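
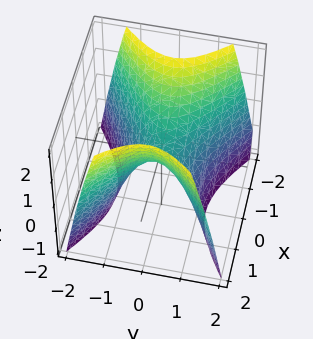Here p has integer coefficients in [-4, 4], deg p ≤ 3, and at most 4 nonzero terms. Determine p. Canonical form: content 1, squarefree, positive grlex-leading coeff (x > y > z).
2*x^2 - 3*y^2 - 2*z

1. deg p = 2. A hyperbolic paraboloid; a quadric.
2. Symmetries: mirror symmetry y ↦ −y ⇒ only even powers of y; it's symmetric under x → −x, forcing even powers of x.
3. From the visible intercepts: it meets the z-axis at z = 0 (among the integer gridlines); it crosses the x-axis at the gridline x = 0; it meets the y-axis at y = 0 (among the integer gridlines).
4. The integer polynomial consistent with all of this is the stated p.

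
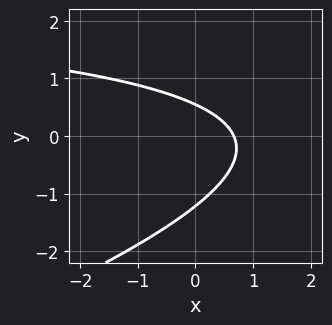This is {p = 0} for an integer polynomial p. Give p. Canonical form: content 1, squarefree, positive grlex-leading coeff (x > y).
(a) The degree is 2 — the shape is more complex than any degree-1 curve.
(b) Putting this together gives p.

x*y - 3*y^2 - 3*x - 2*y + 2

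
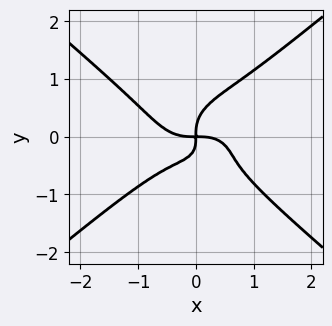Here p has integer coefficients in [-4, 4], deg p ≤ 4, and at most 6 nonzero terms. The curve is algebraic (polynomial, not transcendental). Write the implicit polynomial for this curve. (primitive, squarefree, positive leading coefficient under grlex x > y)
deg p = 4. No degree-3 curve has this shape.
Observable constraints: it meets the y-axis at y = 0 (among the integer gridlines); one x-axis crossing is at x = 0.
Matching integer coefficients to the picture gives p.

x^4 - 2*y^4 + x*y^2 + x*y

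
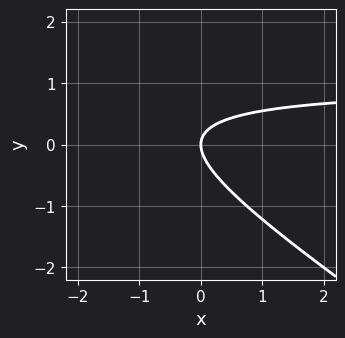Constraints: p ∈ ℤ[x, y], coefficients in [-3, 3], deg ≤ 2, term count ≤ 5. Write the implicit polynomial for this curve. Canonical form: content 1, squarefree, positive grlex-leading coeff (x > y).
2*x*y + 3*y^2 - 2*x

1. The degree is 2 — no degree-1 curve has this shape.
2. Observable constraints: one x-axis crossing is at x = 0; it crosses the y-axis at the gridline y = 0.
3. Together with the visible shape, these determine p as stated.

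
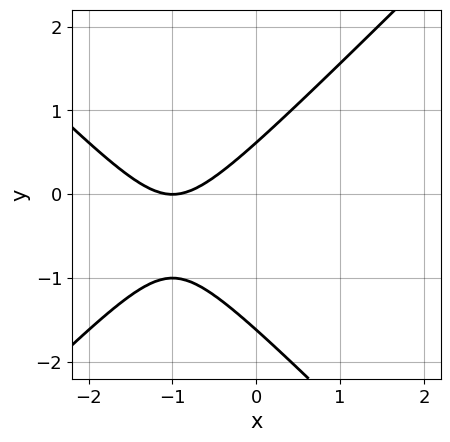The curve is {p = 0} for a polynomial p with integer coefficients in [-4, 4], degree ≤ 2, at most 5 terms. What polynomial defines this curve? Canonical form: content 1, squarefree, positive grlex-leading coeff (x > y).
First, deg p = 2. The shape is more complex than any degree-1 curve.
Next, against the integer gridlines: it crosses the x-axis at the gridline x = -1.
Finally, putting this together gives p.

x^2 - y^2 + 2*x - y + 1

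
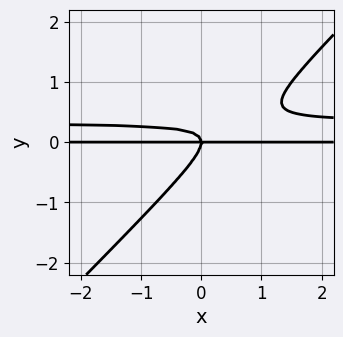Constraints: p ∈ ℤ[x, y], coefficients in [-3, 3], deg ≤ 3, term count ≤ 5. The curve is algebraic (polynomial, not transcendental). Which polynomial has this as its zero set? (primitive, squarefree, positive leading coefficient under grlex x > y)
First, degree: no degree-2 curve has this shape, so deg p = 3.
Then, reading off the gridlines: it meets the y-axis at y = 0 (among the integer gridlines); every point of the x-axis in the box is on the curve.
Finally, solving for integer coefficients yields p as stated.

3*x*y^2 - 3*y^3 - x*y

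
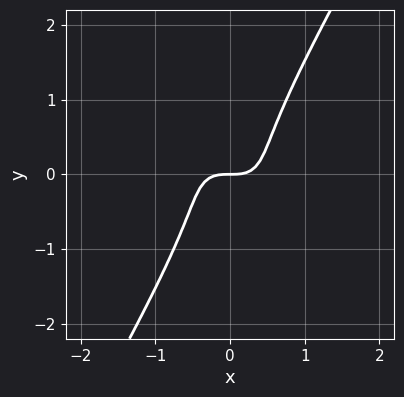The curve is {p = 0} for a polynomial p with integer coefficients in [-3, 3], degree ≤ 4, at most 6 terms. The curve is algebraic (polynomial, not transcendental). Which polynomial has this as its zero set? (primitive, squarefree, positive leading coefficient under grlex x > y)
2*x^3 + 2*x^2*y - y^3 - y

(a) The degree is 3 — a generic line meets the curve in up to 3 points.
(b) Against the integer gridlines: it crosses the y-axis at the gridline y = 0; it meets the x-axis at x = 0 (among the integer gridlines).
(c) Fitting integer coefficients to these (and the overall shape) gives p.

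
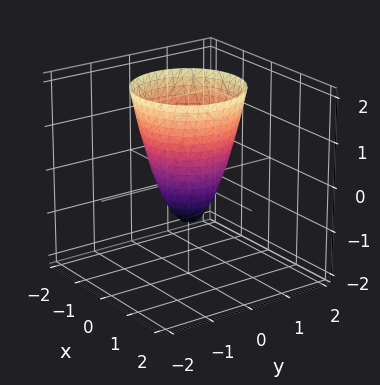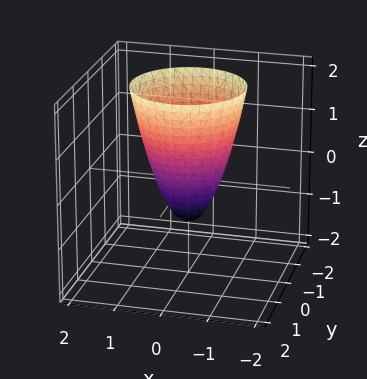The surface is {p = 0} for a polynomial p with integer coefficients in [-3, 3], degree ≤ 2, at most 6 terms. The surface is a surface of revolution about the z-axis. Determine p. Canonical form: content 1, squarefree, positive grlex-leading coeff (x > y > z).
2*x^2 + 2*y^2 - z - 1

(a) Degree: the shape is more complex than any degree-1 surface, so deg p = 2.
(b) Symmetry: every cross-section ⟂ z is a circle, so x, y appear only via x² + y².
(c) From the visible intercepts: a circular section at z = 0 has radius between 0 and 1; one z-axis crossing is at z = -1.
(d) The integer polynomial consistent with all of this is the stated p.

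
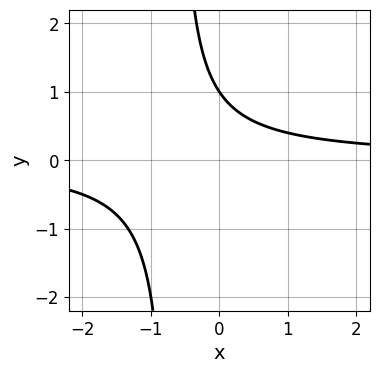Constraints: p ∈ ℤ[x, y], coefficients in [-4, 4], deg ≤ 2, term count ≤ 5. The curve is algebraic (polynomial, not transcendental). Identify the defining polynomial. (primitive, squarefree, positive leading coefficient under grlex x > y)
3*x*y + 2*y - 2

(a) Degree: no degree-1 curve has this shape, so deg p = 2.
(b) Checking where it meets the axes: the curve avoids every integer x-axis point in the box; one y-axis crossing is at y = 1.
(c) Putting this together gives p.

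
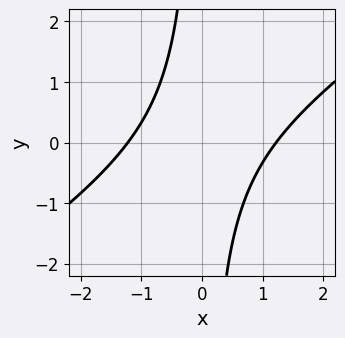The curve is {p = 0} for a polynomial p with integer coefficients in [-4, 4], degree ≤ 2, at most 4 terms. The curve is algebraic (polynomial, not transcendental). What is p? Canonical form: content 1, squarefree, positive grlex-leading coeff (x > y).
2*x^2 - 3*x*y - 3

(a) The degree is 2 — no degree-1 curve has this shape.
(b) Observable constraints: it misses every integer gridline on the y-axis.
(c) Fitting integer coefficients to these (and the overall shape) gives p.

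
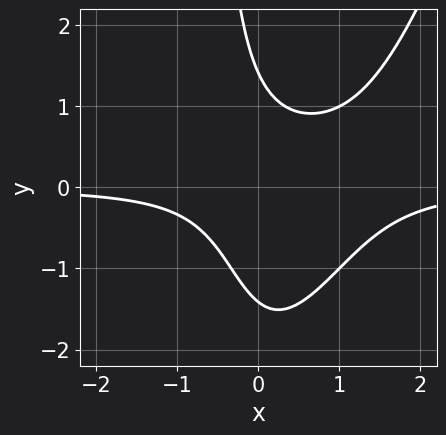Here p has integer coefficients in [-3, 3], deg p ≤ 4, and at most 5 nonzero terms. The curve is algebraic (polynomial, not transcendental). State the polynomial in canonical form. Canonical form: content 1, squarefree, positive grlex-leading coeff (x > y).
3*x^2*y - x*y^2 - 3*x*y - y^2 + 2

(a) The degree is 3 — no degree-2 curve has this shape.
(b) Reading off the gridlines: the curve avoids every integer x-axis point in the box.
(c) Solving for integer coefficients yields p as stated.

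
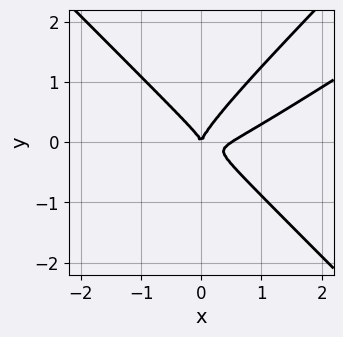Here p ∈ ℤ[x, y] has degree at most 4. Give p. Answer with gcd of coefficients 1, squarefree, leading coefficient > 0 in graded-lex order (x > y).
2*x^3 - 3*x^2*y - 2*x*y^2 + 3*y^3 - x^2

deg p = 3. The shape is more complex than any degree-2 curve.
Checking where it meets the axes: it crosses the x-axis at the gridline x = 0; it crosses the y-axis at the gridline y = 0.
These observations pin down the coefficients.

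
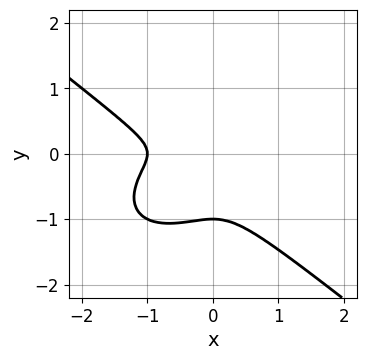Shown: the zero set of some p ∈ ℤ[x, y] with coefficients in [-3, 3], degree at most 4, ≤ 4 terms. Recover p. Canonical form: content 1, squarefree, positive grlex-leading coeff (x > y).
(a) The degree is 3 — the shape is more complex than any degree-2 curve.
(b) Reading off the gridlines: it meets the x-axis at x = -1 (among the integer gridlines); it meets the y-axis at y = -1 (among the integer gridlines).
(c) Solving for integer coefficients yields p as stated.

x^3 + 2*y^3 + x^2 + 2*y^2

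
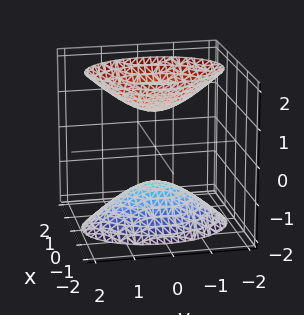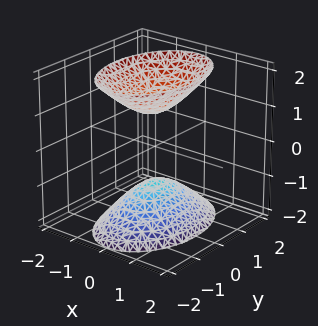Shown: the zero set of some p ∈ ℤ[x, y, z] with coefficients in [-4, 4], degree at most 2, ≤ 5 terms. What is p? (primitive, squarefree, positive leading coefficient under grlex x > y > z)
1. The picture has 2 separate pieces. They look like related sheets of one shape, so recover p as a whole.
2. The degree is 2 — two sheets facing apart; a quadric.
3. Symmetries: mirror symmetry x ↦ −x ⇒ only even powers of x; the y ↦ −y reflection is a symmetry, so y appears only in even powers; mirror symmetry z ↦ −z ⇒ only even powers of z.
4. Against the integer gridlines: it misses every integer gridline on the y-axis; no x-intercept at any integer in the box.
5. Assembling these constraints gives the stated polynomial. Check: (0, 0, 1) on the z-axis lies on the surface, and p(0, 0, 1) = 0. ✓

2*x^2 + y^2 - z^2 + 1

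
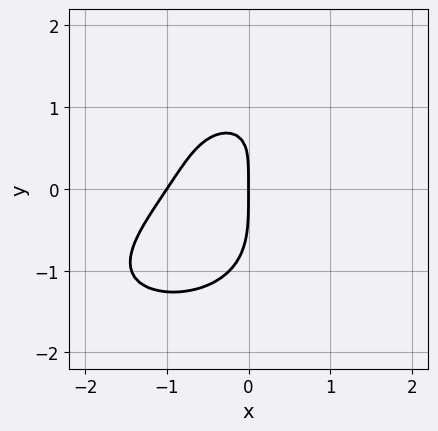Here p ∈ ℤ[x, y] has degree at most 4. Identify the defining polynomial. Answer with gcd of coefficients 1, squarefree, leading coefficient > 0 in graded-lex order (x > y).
Degree: the shape is more complex than any degree-3 curve, so deg p = 4.
From the axis intercepts and sections: one y-axis crossing is at y = 0; the x-axis gridline crossings are at x ∈ {-1, 0}.
Together with the visible shape, these determine p as stated.

y^4 + 3*x^2 - 2*x*y + 3*x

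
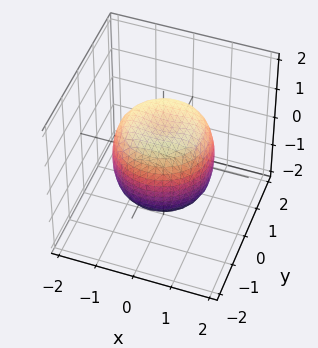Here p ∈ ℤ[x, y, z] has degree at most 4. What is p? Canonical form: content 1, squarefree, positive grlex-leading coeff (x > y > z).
x^4 + 2*x^2*y^2 + y^4 - x^2 - y^2 + z^2 - 1

(a) The degree is 4 — the shape is more complex than any degree-3 surface.
(b) Symmetry: every cross-section ⟂ z is a circle, so x, y appear only via x² + y².
(c) Reading off the gridlines: a circular section at z = 1 has radius exactly 1; the z-axis gridline crossings are at z ∈ {-1, 1}.
(d) These observations pin down the coefficients.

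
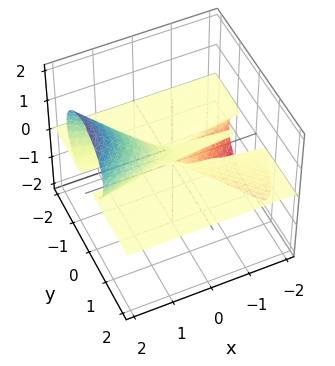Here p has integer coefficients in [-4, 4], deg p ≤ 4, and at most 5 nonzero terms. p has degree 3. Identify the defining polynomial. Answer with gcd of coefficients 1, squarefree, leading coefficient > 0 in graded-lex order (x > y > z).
The degree is 3 — a generic line meets the surface in up to 3 points.
Against the integer gridlines: one z-axis crossing is at z = 0; the visible x-axis segment lies entirely on the surface; the visible y-axis segment lies entirely on the surface.
These observations pin down the coefficients.

2*x*z^2 - 2*y^2*z - 2*z^3 - y*z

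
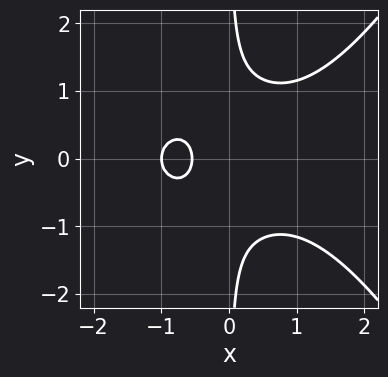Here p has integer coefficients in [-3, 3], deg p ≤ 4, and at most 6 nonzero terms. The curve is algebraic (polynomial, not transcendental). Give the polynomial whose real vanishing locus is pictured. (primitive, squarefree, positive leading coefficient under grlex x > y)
1. The degree is 4 — no degree-3 curve has this shape.
2. Symmetries: it's symmetric under y → −y, forcing even powers of y.
3. Observable constraints: it crosses the x-axis at the gridline x = -1; no y-intercept at any integer in the box.
4. These observations pin down the coefficients.

x^4 - 3*x*y^2 + 2*x + 1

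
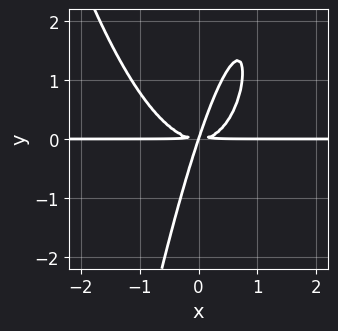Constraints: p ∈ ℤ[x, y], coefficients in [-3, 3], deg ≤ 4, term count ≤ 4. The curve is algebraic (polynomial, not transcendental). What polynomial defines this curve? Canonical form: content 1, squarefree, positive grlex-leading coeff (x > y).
The degree is 4 — no degree-3 curve has this shape.
Reading off the gridlines: it crosses the y-axis at the gridline y = 0; every point of the x-axis in the box is on the curve.
Matching integer coefficients to the picture gives p.

3*x^3*y - 3*x*y^2 + y^3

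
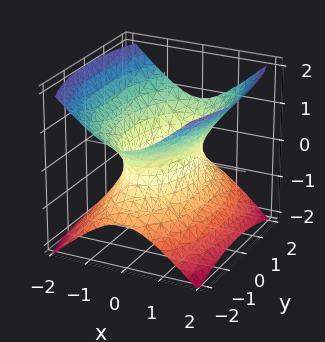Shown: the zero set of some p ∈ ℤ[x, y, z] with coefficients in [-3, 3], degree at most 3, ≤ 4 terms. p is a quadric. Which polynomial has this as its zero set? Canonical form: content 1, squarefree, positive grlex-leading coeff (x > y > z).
3*x^2 + y^2 - 3*z^2 - 2

(a) The degree is 2 — an hourglass — one-sheet hyperboloid; a quadric.
(b) Symmetries: it's symmetric under z → −z, forcing even powers of z; mirror symmetry x ↦ −x ⇒ only even powers of x; it's symmetric under y → −y, forcing even powers of y.
(c) Observable constraints: it misses every integer gridline on the z-axis.
(d) The integer polynomial consistent with all of this is the stated p.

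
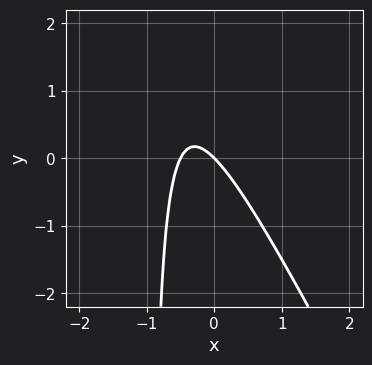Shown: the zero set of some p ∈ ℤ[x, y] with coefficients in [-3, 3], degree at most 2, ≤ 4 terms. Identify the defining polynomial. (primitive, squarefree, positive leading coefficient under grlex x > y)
(a) deg p = 2.
(b) From the axis intercepts and sections: one y-axis crossing is at y = 0; one x-axis crossing is at x = 0.
(c) Matching integer coefficients to the picture gives p.

2*x^2 + x*y + x + y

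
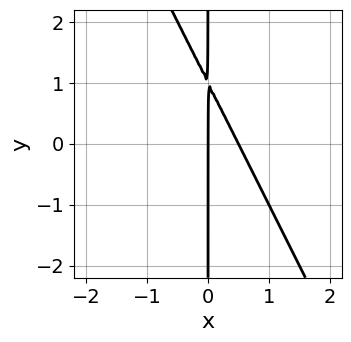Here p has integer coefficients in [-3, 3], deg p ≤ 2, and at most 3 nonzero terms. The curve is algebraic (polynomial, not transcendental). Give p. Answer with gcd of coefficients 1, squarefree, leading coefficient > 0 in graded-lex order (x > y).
(a) The degree is 2 — no degree-1 curve has this shape.
(b) Checking where it meets the axes: every point of the y-axis in the box is on the curve; one x-axis crossing is at x = 0.
(c) Together with the visible shape, these determine p as stated.

2*x^2 + x*y - x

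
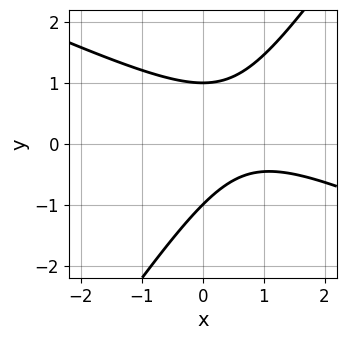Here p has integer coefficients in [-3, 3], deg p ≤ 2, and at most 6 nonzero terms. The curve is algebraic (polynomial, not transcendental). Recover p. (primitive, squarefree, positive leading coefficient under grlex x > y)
2*x^2 + 3*x*y - 3*y^2 - 3*x + 3

1. deg p = 2.
2. Observable constraints: among the integer gridlines, it crosses the y-axis at y ∈ {-1, 1}; no x-intercept at any integer in the box.
3. Fitting integer coefficients to these (and the overall shape) gives p.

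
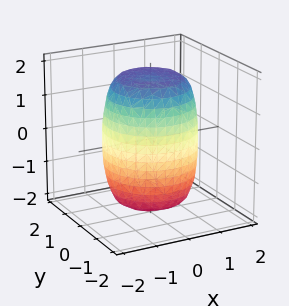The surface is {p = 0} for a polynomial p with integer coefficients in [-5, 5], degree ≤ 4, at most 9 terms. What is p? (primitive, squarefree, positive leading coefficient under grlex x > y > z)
First, the degree is 4 — no degree-3 surface has this shape.
Next, symmetry: the z-axis is an axis of rotation, so x and y enter only as x² + y².
Next, from the visible intercepts: a circular section at z = 0 has radius between 1 and 2.
Finally, the integer polynomial consistent with all of this is the stated p.

2*x^4 + 4*x^2*y^2 + 2*y^4 - 2*x^2 - 2*y^2 + z^2 - 3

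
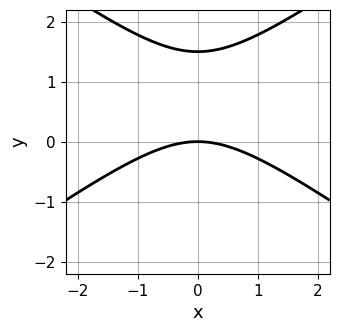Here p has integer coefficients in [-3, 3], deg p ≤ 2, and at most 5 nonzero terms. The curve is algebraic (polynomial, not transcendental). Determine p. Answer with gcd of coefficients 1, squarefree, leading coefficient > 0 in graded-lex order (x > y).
First, degree: a generic line meets the curve in up to 2 points, so deg p = 2.
Next, symmetries: the x ↦ −x reflection is a symmetry, so x appears only in even powers.
Then, observable constraints: it meets the y-axis at y = 0 (among the integer gridlines); one x-axis crossing is at x = 0.
Finally, solving for integer coefficients yields p as stated.

x^2 - 2*y^2 + 3*y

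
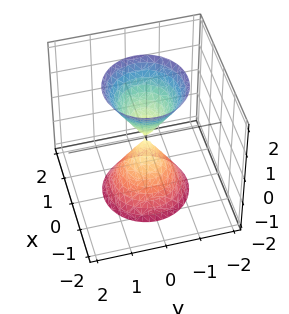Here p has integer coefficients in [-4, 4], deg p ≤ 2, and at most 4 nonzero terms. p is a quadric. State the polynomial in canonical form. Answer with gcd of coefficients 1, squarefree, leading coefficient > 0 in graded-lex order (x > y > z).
3*x^2 + 3*y^2 - z^2

I count 2 distinct pieces. They look like related sheets of one shape, so recover p as a whole.
Degree: two nappes meeting at a single point; a quadric, so deg p = 2.
Symmetries: rotational symmetry about the z-axis ⇒ p depends on x, y only through x² + y²; it's symmetric under z → −z, forcing even powers of z.
Against the integer gridlines: it meets the z-axis at z = 0 (among the integer gridlines); one y-axis crossing is at y = 0; it crosses the x-axis at the gridline x = 0.
Solving for integer coefficients yields p as stated.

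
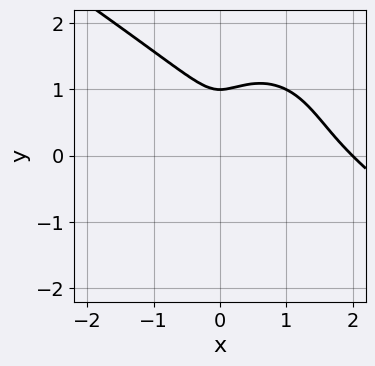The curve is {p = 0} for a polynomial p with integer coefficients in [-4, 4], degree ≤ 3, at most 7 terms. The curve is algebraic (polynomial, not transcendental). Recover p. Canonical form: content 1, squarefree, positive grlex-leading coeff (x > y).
(a) Degree: the shape is more complex than any degree-2 curve, so deg p = 3.
(b) Observable constraints: one x-axis crossing is at x = 2; it meets the y-axis at y = 1 (among the integer gridlines).
(c) Matching integer coefficients to the picture gives p.

x^3 + x^2*y + y^3 - 2*x^2 - y^2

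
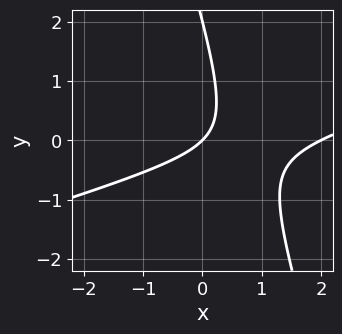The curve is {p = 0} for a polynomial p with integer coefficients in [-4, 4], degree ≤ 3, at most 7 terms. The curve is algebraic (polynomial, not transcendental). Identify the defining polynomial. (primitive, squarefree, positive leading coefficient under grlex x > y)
x^2 - 3*x*y - y^2 - 2*x + 2*y

(a) Degree: a generic line meets the curve in up to 2 points, so deg p = 2.
(b) From the axis intercepts and sections: among the integer gridlines, it crosses the x-axis at x ∈ {0, 2}; among the integer gridlines, it crosses the y-axis at y ∈ {0, 2}.
(c) Assembling these constraints gives the stated polynomial.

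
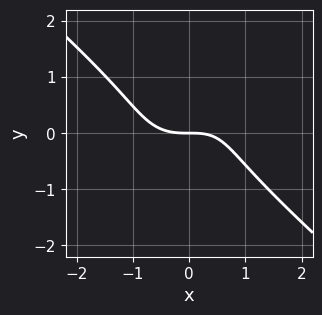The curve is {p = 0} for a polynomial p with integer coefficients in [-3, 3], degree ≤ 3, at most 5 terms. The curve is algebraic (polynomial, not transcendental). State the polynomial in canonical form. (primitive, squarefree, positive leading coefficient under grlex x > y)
First, the degree is 3 — no degree-2 curve has this shape.
Next, from the axis intercepts and sections: one y-axis crossing is at y = 0; one x-axis crossing is at x = 0.
Finally, together with the visible shape, these determine p as stated.

2*x^3 + 3*y^3 - x*y - y^2 + 3*y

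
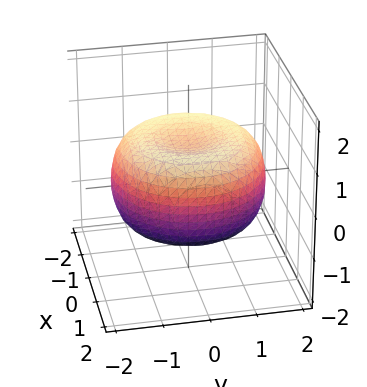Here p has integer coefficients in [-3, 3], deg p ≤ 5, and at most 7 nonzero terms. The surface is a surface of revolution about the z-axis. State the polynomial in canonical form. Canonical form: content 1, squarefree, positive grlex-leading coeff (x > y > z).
(a) Degree: a generic line meets the surface in up to 4 points, so deg p = 4.
(b) By symmetry, the surface is invariant under rotation about z: p = q(x² + y², z).
(c) Checking where it meets the axes: a circular section at z = 0 has radius between 1 and 2.
(d) Putting this together gives p.

x^4 + 2*x^2*y^2 + y^4 - 2*x^2 - 2*y^2 + 3*z^2 - 2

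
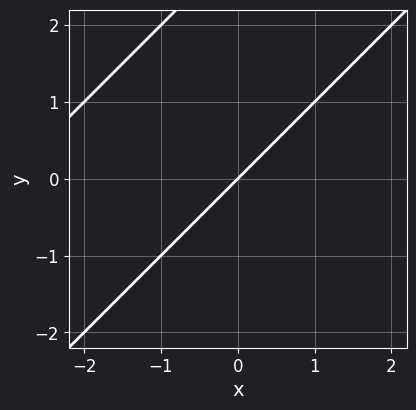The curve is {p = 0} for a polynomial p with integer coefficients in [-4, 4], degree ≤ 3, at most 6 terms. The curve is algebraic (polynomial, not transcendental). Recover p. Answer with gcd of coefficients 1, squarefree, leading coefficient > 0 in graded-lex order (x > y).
x^2 - 2*x*y + y^2 + 3*x - 3*y

(a) The degree is 2 — a generic line meets the curve in up to 2 points.
(b) Observable constraints: it crosses the x-axis at the gridline x = 0; it crosses the y-axis at the gridline y = 0.
(c) These observations pin down the coefficients.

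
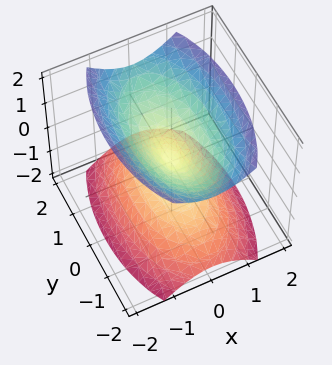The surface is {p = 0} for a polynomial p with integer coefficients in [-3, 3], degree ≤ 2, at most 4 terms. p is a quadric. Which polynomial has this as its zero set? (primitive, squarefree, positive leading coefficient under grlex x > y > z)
3*x^2 + y^2 - 2*z^2

There are 2 components.
deg p = 2.
Symmetries: mirror symmetry x ↦ −x ⇒ only even powers of x; the z ↦ −z reflection is a symmetry, so z appears only in even powers; it's symmetric under y → −y, forcing even powers of y.
Reading off the gridlines: it meets the z-axis at z = 0 (among the integer gridlines); it meets the x-axis at x = 0 (among the integer gridlines); one y-axis crossing is at y = 0.
These observations pin down the coefficients.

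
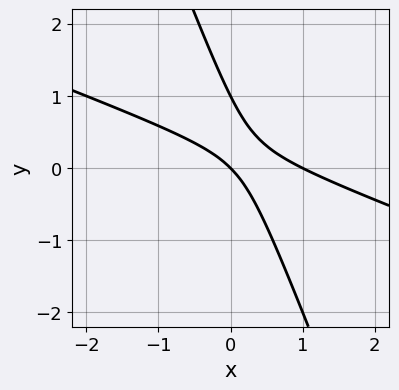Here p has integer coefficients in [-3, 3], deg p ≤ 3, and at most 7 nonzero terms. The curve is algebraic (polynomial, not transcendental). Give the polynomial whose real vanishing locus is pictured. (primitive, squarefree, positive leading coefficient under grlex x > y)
x^2 + 3*x*y + y^2 - x - y

First, the degree is 2 — the shape is more complex than any degree-1 curve.
Next, reading off the gridlines: among the integer gridlines, it crosses the y-axis at y ∈ {0, 1}; the x-axis gridline crossings are at x ∈ {0, 1}.
Finally, putting this together gives p.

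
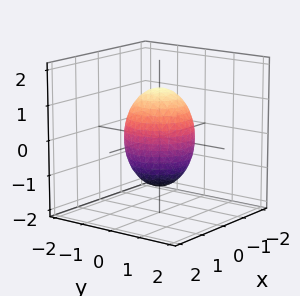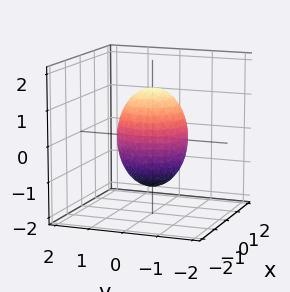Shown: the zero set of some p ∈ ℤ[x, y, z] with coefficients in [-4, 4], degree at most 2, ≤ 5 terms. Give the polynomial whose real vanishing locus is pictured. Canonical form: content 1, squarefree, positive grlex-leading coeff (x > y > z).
The degree is 2 — a closed, bounded, convex surface; a quadric.
Symmetries: the z-axis is an axis of rotation, so x and y enter only as x² + y²; the z ↦ −z reflection is a symmetry, so z appears only in even powers.
From the visible intercepts: the x-axis gridline crossings are at x ∈ {-1, 1}; the y-axis gridline crossings are at y ∈ {-1, 1}; a circular section at z = -1 has radius between 0 and 1.
These observations pin down the coefficients.

2*x^2 + 2*y^2 + z^2 - 2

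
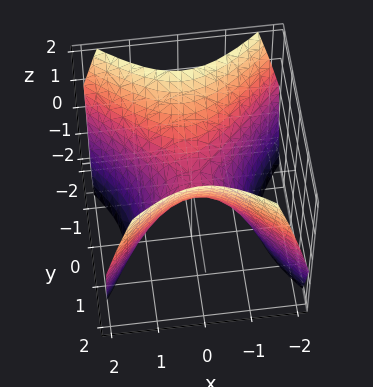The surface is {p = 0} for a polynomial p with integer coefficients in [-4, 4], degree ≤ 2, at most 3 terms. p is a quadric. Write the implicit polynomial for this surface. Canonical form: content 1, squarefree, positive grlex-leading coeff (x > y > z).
First, deg p = 2.
Next, symmetries: the y ↦ −y reflection is a symmetry, so y appears only in even powers; mirror symmetry x ↦ −x ⇒ only even powers of x.
Then, from the visible intercepts: it crosses the y-axis at the gridline y = 0; one z-axis crossing is at z = 0; it crosses the x-axis at the gridline x = 0.
Finally, assembling these constraints gives the stated polynomial.

x^2 - y^2 + z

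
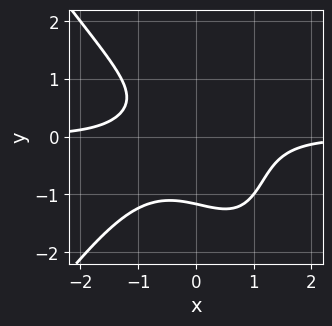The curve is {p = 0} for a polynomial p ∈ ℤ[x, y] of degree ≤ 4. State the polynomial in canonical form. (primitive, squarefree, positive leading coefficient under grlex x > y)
Degree: the shape is more complex than any degree-3 curve, so deg p = 4.
From the axis intercepts and sections: it misses every integer gridline on the x-axis.
Solving for integer coefficients yields p as stated.

2*x^3*y - x*y^3 + 2*y^3 - y + 2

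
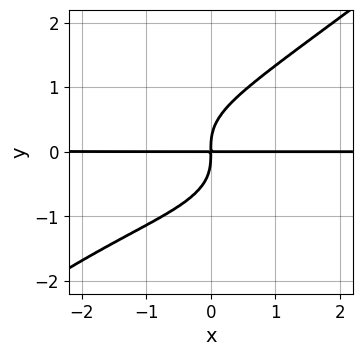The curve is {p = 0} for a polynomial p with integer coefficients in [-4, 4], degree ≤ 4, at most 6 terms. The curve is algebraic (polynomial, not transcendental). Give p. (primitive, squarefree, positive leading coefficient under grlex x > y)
(a) deg p = 4. The shape is more complex than any degree-3 curve.
(b) Observable constraints: the visible x-axis segment lies entirely on the curve.
(c) Solving for integer coefficients yields p as stated.

x^2*y^2 + x*y^3 - 3*y^4 + x^2*y + 3*x*y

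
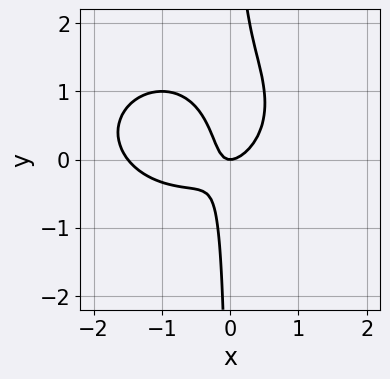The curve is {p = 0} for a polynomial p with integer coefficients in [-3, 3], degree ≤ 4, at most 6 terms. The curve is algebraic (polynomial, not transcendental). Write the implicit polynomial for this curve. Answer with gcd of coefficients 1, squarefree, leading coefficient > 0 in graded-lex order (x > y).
1. The degree is 3 — the shape is more complex than any degree-2 curve.
2. From the visible intercepts: it crosses the y-axis at the gridline y = 0; it crosses the x-axis at the gridline x = 0.
3. Putting this together gives p.

2*x^3 + 3*x*y^2 + 3*x^2 - 3*x*y - y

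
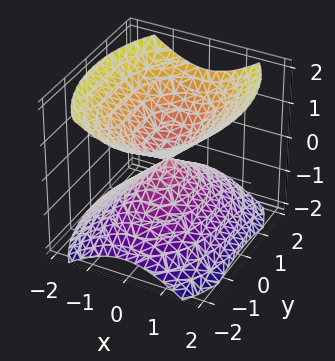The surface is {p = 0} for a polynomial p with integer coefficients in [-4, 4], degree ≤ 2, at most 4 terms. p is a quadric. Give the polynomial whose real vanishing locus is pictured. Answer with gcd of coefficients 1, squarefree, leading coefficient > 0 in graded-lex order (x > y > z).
2*x^2 + y^2 - 2*z^2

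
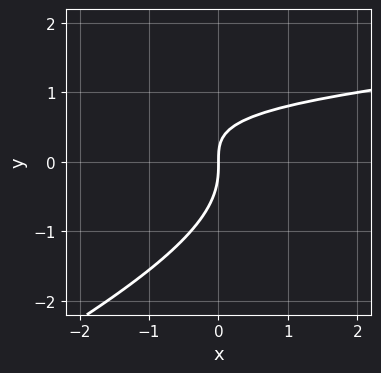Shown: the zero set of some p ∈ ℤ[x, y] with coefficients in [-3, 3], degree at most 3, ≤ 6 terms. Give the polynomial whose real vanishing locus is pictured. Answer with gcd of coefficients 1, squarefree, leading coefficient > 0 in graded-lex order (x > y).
x*y^2 - 2*y^3 - 2*x*y + 2*x

Degree: a generic line meets the curve in up to 3 points, so deg p = 3.
From the visible intercepts: it meets the x-axis at x = 0 (among the integer gridlines); one y-axis crossing is at y = 0.
Assembling these constraints gives the stated polynomial.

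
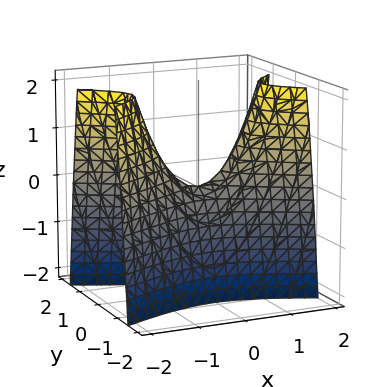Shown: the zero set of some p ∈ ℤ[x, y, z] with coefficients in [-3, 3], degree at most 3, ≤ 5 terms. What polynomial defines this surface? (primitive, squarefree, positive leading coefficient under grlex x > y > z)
x^2 - 3*y^2 - z

(a) Degree: a saddle surface; a quadric, so deg p = 2.
(b) Symmetries: mirror symmetry x ↦ −x ⇒ only even powers of x; it's symmetric under y → −y, forcing even powers of y.
(c) Checking where it meets the axes: it crosses the y-axis at the gridline y = 0; one z-axis crossing is at z = 0.
(d) Together with the visible shape, these determine p as stated.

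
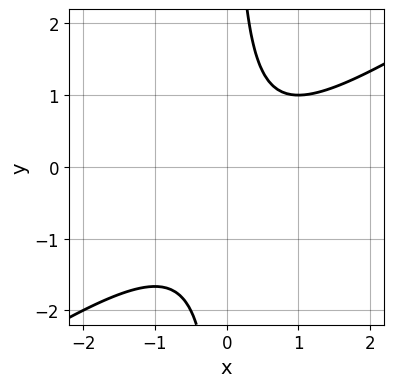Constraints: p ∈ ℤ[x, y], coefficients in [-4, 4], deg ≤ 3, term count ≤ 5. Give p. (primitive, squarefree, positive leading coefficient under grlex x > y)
1. The degree is 2 — the shape is more complex than any degree-1 curve.
2. Observable constraints: it misses every integer gridline on the x-axis; no y-intercept at any integer in the box.
3. Assembling these constraints gives the stated polynomial.

2*x^2 - 3*x*y - x + 2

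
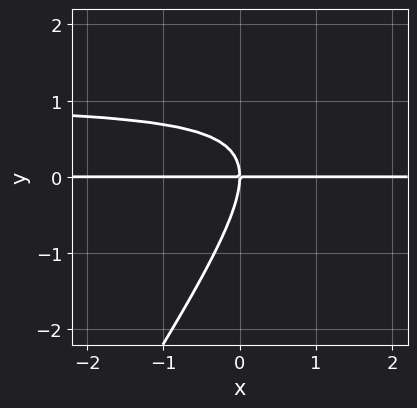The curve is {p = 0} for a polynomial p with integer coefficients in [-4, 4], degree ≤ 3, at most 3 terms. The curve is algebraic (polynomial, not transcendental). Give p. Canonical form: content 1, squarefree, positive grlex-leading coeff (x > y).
3*x*y^2 - 2*y^3 - 3*x*y

1. deg p = 3.
2. Observable constraints: the visible x-axis segment lies entirely on the curve; it meets the y-axis at y = 0 (among the integer gridlines).
3. Solving for integer coefficients yields p as stated.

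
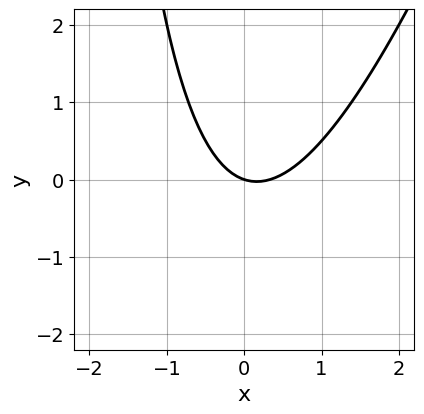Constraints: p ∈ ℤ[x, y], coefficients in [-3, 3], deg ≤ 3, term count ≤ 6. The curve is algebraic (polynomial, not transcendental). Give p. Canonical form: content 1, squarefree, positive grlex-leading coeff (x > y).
3*x^2 - x*y - x - 3*y

First, the degree is 2 — the shape is more complex than any degree-1 curve.
Then, from the visible intercepts: it crosses the y-axis at the gridline y = 0; it meets the x-axis at x = 0 (among the integer gridlines).
Finally, putting this together gives p.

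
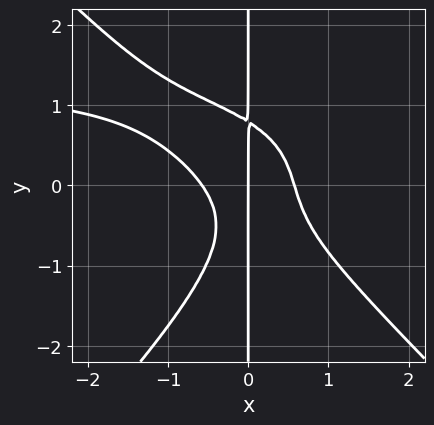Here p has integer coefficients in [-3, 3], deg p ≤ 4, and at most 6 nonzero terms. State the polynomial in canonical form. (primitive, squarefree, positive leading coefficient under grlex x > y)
2*x^3*y - 2*x*y^3 - 3*x^3 - 3*x^2*y + x

First, the degree is 4 — no degree-3 curve has this shape.
Then, checking where it meets the axes: the visible y-axis segment lies entirely on the curve; it meets the x-axis at x = 0 (among the integer gridlines).
Finally, solving for integer coefficients yields p as stated.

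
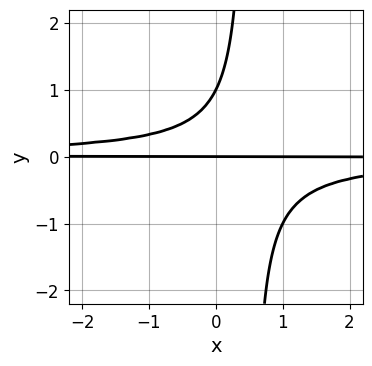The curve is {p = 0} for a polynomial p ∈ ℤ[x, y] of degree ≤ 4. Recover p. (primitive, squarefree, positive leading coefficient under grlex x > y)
deg p = 3. A generic line meets the curve in up to 3 points.
From the axis intercepts and sections: among the integer gridlines, it crosses the y-axis at y ∈ {0, 1}; the visible x-axis segment lies entirely on the curve.
These observations pin down the coefficients.

2*x*y^2 - y^2 + y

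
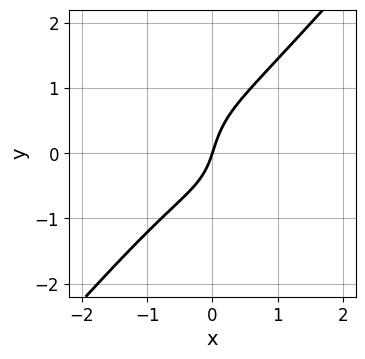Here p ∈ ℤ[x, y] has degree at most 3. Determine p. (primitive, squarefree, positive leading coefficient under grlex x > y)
1. The degree is 3 — the shape is more complex than any degree-2 curve.
2. From the visible intercepts: it crosses the x-axis at the gridline x = 0; one y-axis crossing is at y = 0.
3. The integer polynomial consistent with all of this is the stated p.

3*x^3 - 2*y^3 + x*y + 3*x - y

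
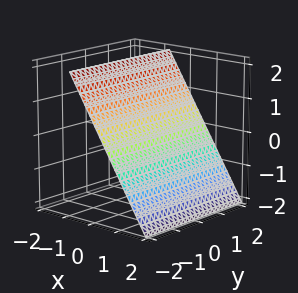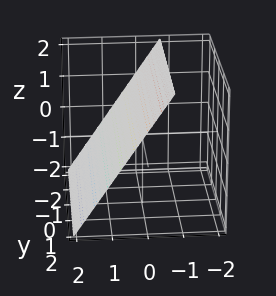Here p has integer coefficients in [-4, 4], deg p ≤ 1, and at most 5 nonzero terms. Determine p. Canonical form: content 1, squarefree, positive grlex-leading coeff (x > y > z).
1. deg p = 1. The surface is flat (a plane).
2. From the axis intercepts and sections: the surface avoids every integer y-axis point in the box; one z-axis crossing is at z = 1.
3. Solving for integer coefficients yields p as stated.

3*x + 2*z - 2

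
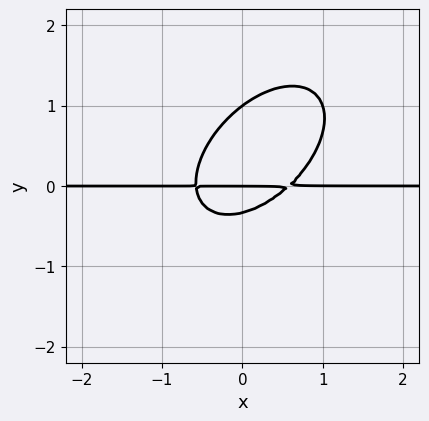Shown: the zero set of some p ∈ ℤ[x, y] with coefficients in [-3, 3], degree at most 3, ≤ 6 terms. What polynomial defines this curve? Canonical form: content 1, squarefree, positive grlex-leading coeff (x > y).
3*x^2*y - 3*x*y^2 + 3*y^3 - 2*y^2 - y

(a) The degree is 3 — no degree-2 curve has this shape.
(b) From the axis intercepts and sections: among the integer gridlines, it crosses the y-axis at y ∈ {0, 1}; every point of the x-axis in the box is on the curve.
(c) Solving for integer coefficients yields p as stated.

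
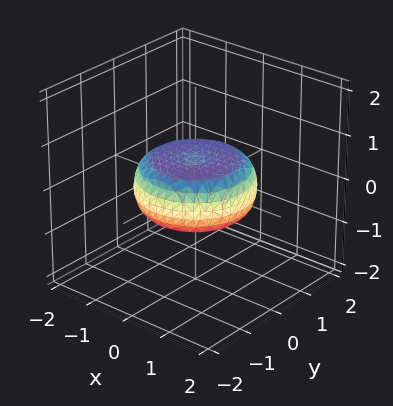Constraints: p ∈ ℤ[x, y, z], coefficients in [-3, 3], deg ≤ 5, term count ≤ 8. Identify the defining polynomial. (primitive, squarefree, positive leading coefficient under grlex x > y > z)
(a) deg p = 4. A generic line meets the surface in up to 4 points.
(b) Symmetries: rotational symmetry about the z-axis ⇒ p depends on x, y only through x² + y².
(c) From the axis intercepts and sections: a circular section at z = 0 has radius between 1 and 2.
(d) Assembling these constraints gives the stated polynomial.

x^4 + 2*x^2*y^2 + y^4 - x^2 - y^2 + 3*z^2 - 1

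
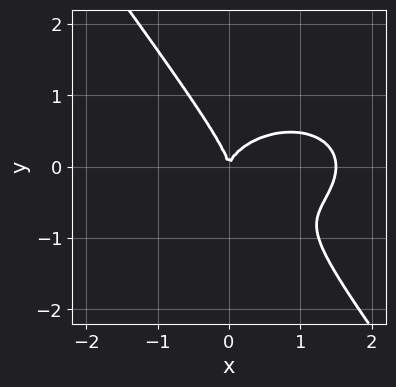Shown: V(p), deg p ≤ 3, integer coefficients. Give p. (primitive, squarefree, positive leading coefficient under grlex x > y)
2*x^3 + 3*x*y^2 + 3*y^3 - 3*x^2

(a) The degree is 3 — no degree-2 curve has this shape.
(b) Reading off the gridlines: it crosses the y-axis at the gridline y = 0; one x-axis crossing is at x = 0.
(c) Together with the visible shape, these determine p as stated.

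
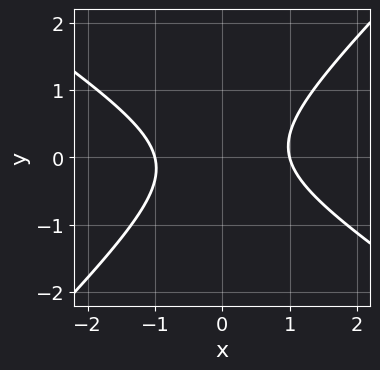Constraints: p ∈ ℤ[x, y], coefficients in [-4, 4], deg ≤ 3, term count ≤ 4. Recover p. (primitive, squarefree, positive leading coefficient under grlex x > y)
deg p = 2. No degree-1 curve has this shape.
Observable constraints: the x-axis gridline crossings are at x ∈ {-1, 1}; no y-intercept at any integer in the box.
These observations pin down the coefficients.

2*x^2 + x*y - 3*y^2 - 2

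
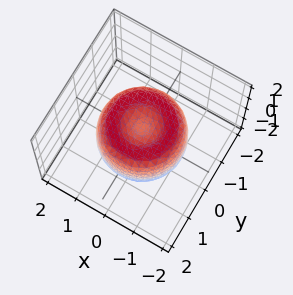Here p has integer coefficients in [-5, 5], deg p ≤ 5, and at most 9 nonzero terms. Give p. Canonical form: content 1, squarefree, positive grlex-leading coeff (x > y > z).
(a) deg p = 4. No degree-3 surface has this shape.
(b) By symmetry, every cross-section ⟂ z is a circle, so x, y appear only via x² + y².
(c) Observable constraints: a circular section at z = 0 has radius between 1 and 2.
(d) Together with the visible shape, these determine p as stated.

2*x^4 + 4*x^2*y^2 + 2*y^4 - 3*x^2 - 3*y^2 + 2*z^2 - 1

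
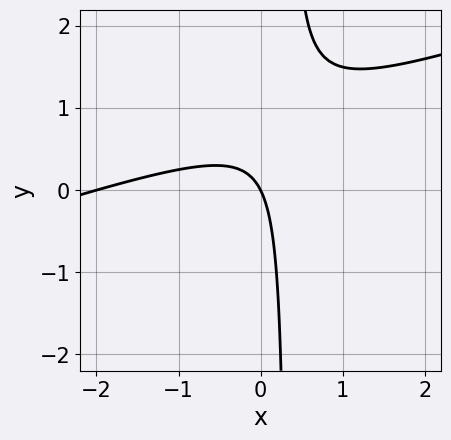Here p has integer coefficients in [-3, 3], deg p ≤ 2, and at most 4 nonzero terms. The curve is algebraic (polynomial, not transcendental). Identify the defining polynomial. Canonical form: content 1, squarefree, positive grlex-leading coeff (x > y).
First, deg p = 2. A generic line meets the curve in up to 2 points.
Then, reading off the gridlines: one y-axis crossing is at y = 0; the x-axis gridline crossings are at x ∈ {-2, 0}.
Finally, putting this together gives p.

x^2 - 3*x*y + 2*x + y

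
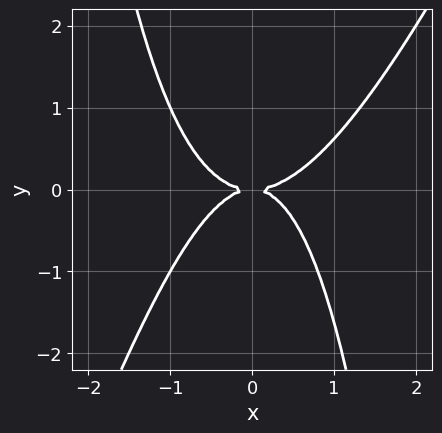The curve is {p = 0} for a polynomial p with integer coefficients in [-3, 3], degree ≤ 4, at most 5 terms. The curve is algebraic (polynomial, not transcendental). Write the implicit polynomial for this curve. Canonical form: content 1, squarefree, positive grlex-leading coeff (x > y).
2*x^4 - x^3*y - x^2*y - 2*y^2

1. deg p = 4. The shape is more complex than any degree-3 curve.
2. Checking where it meets the axes: one y-axis crossing is at y = 0; it meets the x-axis at x = 0 (among the integer gridlines).
3. Assembling these constraints gives the stated polynomial.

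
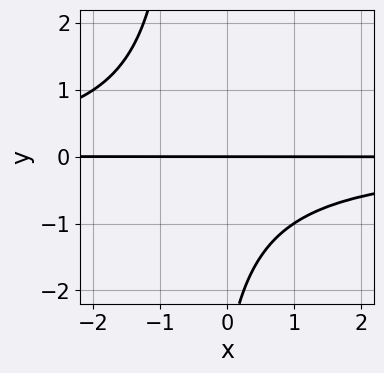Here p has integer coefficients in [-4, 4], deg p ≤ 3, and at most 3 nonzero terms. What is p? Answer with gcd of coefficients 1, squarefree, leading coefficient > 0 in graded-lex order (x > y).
The degree is 3 — the shape is more complex than any degree-2 curve.
From the axis intercepts and sections: it crosses the y-axis at the gridline y = 0; every point of the x-axis in the box is on the curve.
The integer polynomial consistent with all of this is the stated p.

2*x*y^2 + y^2 + 3*y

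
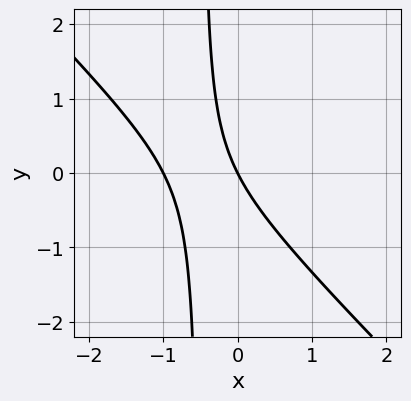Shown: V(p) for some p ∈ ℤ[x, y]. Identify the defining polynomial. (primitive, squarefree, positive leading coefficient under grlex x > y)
First, the degree is 2 — no degree-1 curve has this shape.
Next, observable constraints: the x-axis gridline crossings are at x ∈ {-1, 0}; one y-axis crossing is at y = 0.
Finally, these observations pin down the coefficients.

2*x^2 + 2*x*y + 2*x + y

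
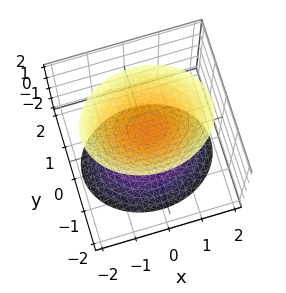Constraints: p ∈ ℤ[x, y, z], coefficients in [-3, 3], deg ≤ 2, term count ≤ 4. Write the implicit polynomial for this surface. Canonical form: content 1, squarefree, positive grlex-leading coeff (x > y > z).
2*x^2 + 3*y^2 - 2*z^2 + 2

The picture has 2 separate pieces. Treating them together as one polynomial.
The degree is 2 — two separate bowl-shaped sheets opening away from each other; a quadric.
Symmetries: it's symmetric under y → −y, forcing even powers of y; the z ↦ −z reflection is a symmetry, so z appears only in even powers; it's symmetric under x → −x, forcing even powers of x.
From the axis intercepts and sections: the surface avoids every integer y-axis point in the box; among the integer gridlines, it crosses the z-axis at z ∈ {-1, 1}.
Matching integer coefficients to the picture gives p.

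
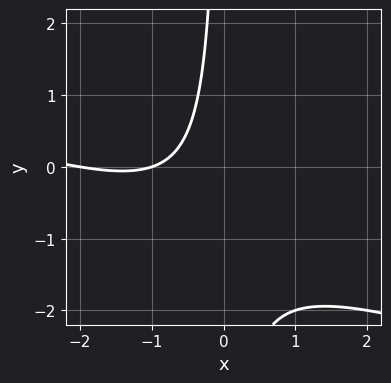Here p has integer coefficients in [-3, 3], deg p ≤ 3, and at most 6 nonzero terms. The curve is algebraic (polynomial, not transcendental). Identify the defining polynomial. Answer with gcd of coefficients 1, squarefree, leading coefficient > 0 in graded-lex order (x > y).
First, the degree is 2 — no degree-1 curve has this shape.
Then, checking where it meets the axes: among the integer gridlines, it crosses the x-axis at x ∈ {-2, -1}; no y-intercept at any integer in the box.
Finally, assembling these constraints gives the stated polynomial.

x^2 + 3*x*y + 3*x + 2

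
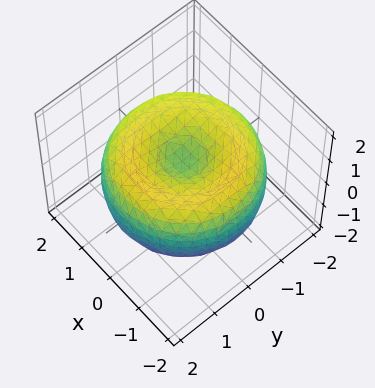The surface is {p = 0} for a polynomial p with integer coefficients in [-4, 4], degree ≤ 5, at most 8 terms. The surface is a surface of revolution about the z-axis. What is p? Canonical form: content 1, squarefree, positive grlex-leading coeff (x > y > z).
x^4 + 2*x^2*y^2 + y^4 - 3*x^2 - 3*y^2 + 3*z^2 - 1

1. Degree: no degree-3 surface has this shape, so deg p = 4.
2. By symmetry, every cross-section ⟂ z is a circle, so x, y appear only via x² + y².
3. Observable constraints: a circular section at z = 0 has radius between 1 and 2.
4. The integer polynomial consistent with all of this is the stated p.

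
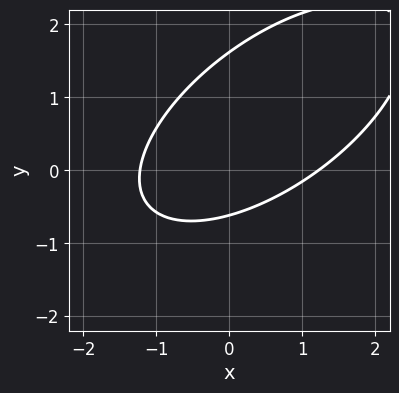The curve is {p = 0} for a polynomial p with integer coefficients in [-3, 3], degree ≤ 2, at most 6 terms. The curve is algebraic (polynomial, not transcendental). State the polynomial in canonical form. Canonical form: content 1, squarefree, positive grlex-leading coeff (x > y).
2*x^2 - 3*x*y + 3*y^2 - 3*y - 3

First, the degree is 2 — a generic line meets the curve in up to 2 points.
Finally, the integer polynomial consistent with all of this is the stated p.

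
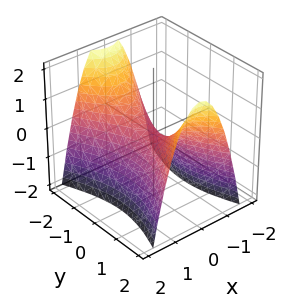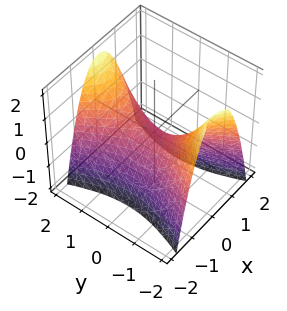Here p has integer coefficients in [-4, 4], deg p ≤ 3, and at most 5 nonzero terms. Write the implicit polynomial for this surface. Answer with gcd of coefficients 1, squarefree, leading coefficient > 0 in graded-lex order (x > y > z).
1. deg p = 2. A hyperbolic paraboloid; a quadric.
2. Symmetries: it's symmetric under x → −x, forcing even powers of x; it's symmetric under y → −y, forcing even powers of y.
3. From the visible intercepts: it meets the z-axis at z = 0 (among the integer gridlines); one x-axis crossing is at x = 0.
4. Assembling these constraints gives the stated polynomial.

3*x^2 - y^2 + 2*z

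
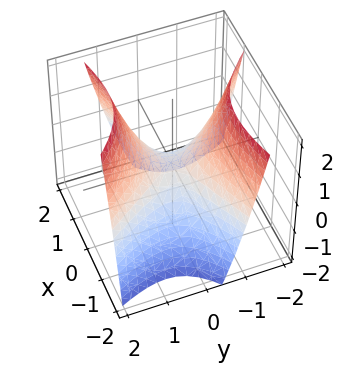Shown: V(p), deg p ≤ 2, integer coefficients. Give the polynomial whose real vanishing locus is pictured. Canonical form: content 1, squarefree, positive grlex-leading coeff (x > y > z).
First, degree: the shape is more complex than any degree-1 surface, so deg p = 2.
Next, against the integer gridlines: it meets the x-axis at x = 0 (among the integer gridlines); one z-axis crossing is at z = 0; it crosses the y-axis at the gridline y = 0.
Finally, assembling these constraints gives the stated polynomial.

2*x^2 - 3*x*y - 3*y^2 + 3*z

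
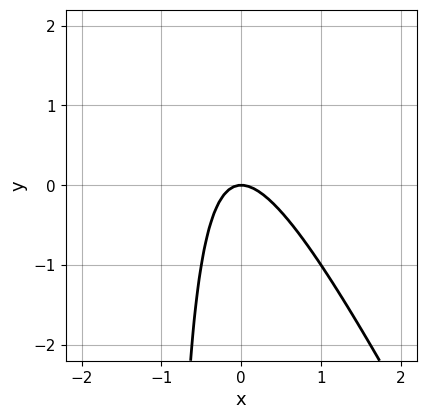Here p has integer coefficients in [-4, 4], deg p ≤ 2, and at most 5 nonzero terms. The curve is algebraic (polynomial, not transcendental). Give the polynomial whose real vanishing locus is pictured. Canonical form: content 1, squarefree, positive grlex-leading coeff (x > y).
2*x^2 + x*y + y

First, deg p = 2. A generic line meets the curve in up to 2 points.
Then, observable constraints: it meets the y-axis at y = 0 (among the integer gridlines); it meets the x-axis at x = 0 (among the integer gridlines).
Finally, assembling these constraints gives the stated polynomial.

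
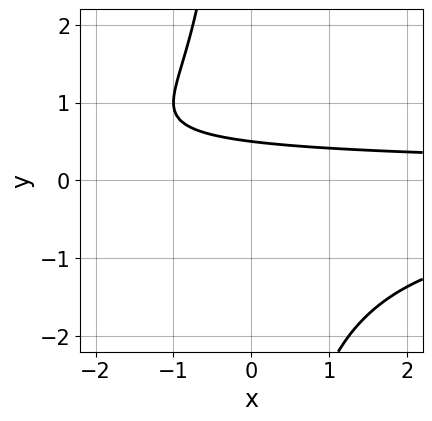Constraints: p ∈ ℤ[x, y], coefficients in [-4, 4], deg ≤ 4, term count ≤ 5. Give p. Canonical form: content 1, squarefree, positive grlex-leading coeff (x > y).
1. deg p = 3.
2. From the axis intercepts and sections: it misses every integer gridline on the x-axis.
3. Putting this together gives p.

x*y^2 + 2*y - 1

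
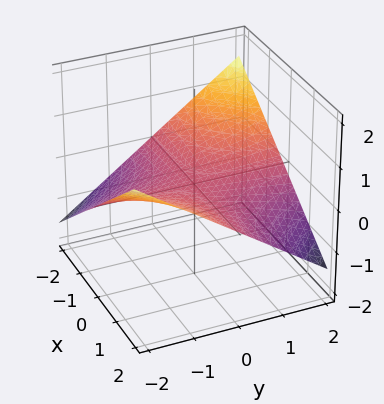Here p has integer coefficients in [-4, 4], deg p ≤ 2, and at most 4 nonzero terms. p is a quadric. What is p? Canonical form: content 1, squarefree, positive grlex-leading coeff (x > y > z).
(a) Degree: a hyperbolic paraboloid; a quadric, so deg p = 2.
(b) Observable constraints: it meets the z-axis at z = 0 (among the integer gridlines); every point of the x-axis in the box is on the surface.
(c) Assembling these constraints gives the stated polynomial.

x*y + 3*z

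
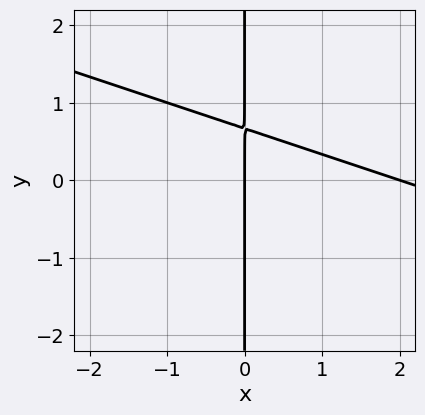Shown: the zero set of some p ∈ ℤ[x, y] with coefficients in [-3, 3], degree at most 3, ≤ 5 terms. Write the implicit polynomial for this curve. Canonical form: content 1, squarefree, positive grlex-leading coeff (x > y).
x^2 + 3*x*y - 2*x

First, the degree is 2 — no degree-1 curve has this shape.
Next, from the visible intercepts: every point of the y-axis in the box is on the curve; the x-axis gridline crossings are at x ∈ {0, 2}.
Finally, the integer polynomial consistent with all of this is the stated p.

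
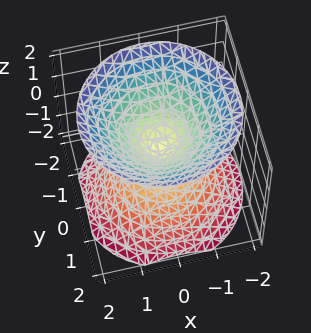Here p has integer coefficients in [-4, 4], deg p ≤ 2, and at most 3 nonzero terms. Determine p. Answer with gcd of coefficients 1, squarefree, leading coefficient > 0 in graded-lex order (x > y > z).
(a) I count 2 distinct pieces.
(b) deg p = 2.
(c) Symmetries: rotational symmetry about the z-axis ⇒ p depends on x, y only through x² + y²; the z ↦ −z reflection is a symmetry, so z appears only in even powers.
(d) From the axis intercepts and sections: it meets the z-axis at z = 0 (among the integer gridlines); a circular section at z = 1 has radius exactly 1; it crosses the y-axis at the gridline y = 0; it meets the x-axis at x = 0 (among the integer gridlines).
(e) Solving for integer coefficients yields p as stated.

x^2 + y^2 - z^2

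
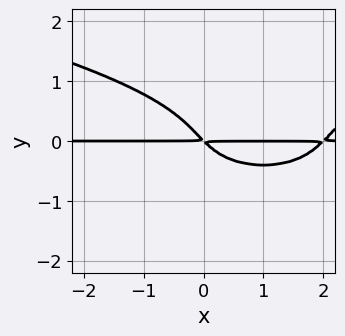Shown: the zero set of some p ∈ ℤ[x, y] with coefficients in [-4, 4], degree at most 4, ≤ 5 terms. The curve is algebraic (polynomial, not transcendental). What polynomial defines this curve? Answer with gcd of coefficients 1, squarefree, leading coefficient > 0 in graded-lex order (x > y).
(a) deg p = 4. No degree-3 curve has this shape.
(b) From the visible intercepts: the visible x-axis segment lies entirely on the curve.
(c) Matching integer coefficients to the picture gives p.

3*y^4 - x^2*y + 2*x*y + 2*y^2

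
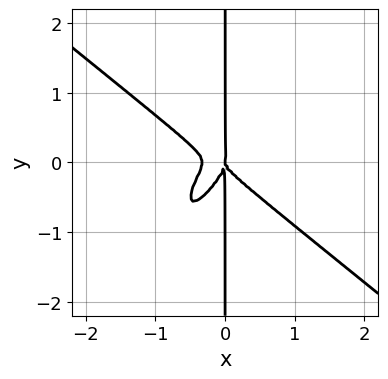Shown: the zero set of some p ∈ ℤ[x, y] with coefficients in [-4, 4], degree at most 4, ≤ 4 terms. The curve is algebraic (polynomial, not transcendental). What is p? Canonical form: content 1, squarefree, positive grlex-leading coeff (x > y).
3*x^4 - 3*x^2*y^2 + 2*x*y^3 + x^3

First, degree: the shape is more complex than any degree-3 curve, so deg p = 4.
Then, from the visible intercepts: it crosses the x-axis at the gridline x = 0; every point of the y-axis in the box is on the curve.
Finally, the integer polynomial consistent with all of this is the stated p.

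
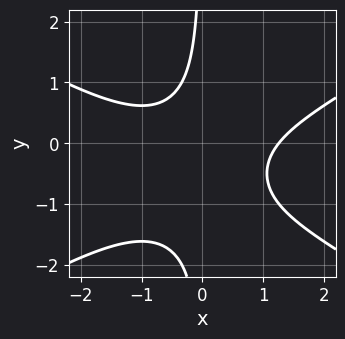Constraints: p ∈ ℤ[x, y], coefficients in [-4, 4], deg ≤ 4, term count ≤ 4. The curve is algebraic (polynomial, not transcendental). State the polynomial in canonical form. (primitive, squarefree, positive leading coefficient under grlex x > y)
deg p = 3.
Reading off the gridlines: it misses every integer gridline on the y-axis.
Fitting integer coefficients to these (and the overall shape) gives p.

x^3 - 3*x*y^2 - 3*x*y - 2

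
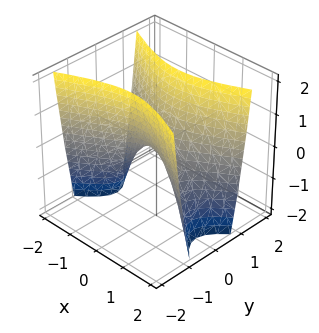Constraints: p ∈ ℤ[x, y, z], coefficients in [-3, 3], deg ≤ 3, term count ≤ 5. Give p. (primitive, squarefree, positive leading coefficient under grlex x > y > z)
(a) Degree: a hyperbolic paraboloid; a quadric, so deg p = 2.
(b) Symmetries: the x ↦ −x reflection is a symmetry, so x appears only in even powers; it's symmetric under y → −y, forcing even powers of y.
(c) Checking where it meets the axes: one y-axis crossing is at y = 0; it crosses the z-axis at the gridline z = 0; one x-axis crossing is at x = 0.
(d) These observations pin down the coefficients.

x^2 - 3*y^2 + z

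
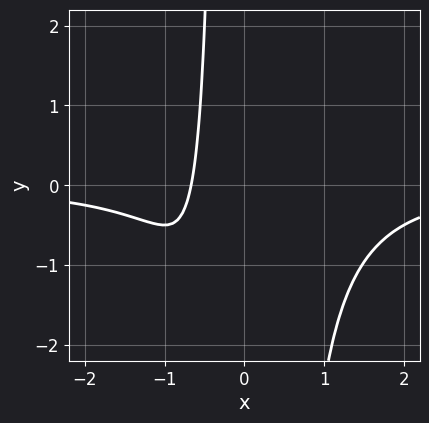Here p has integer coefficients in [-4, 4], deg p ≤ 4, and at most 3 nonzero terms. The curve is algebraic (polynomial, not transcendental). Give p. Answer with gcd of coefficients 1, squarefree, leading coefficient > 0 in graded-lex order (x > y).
1. The degree is 4 — the shape is more complex than any degree-3 curve.
2. Against the integer gridlines: it misses every integer gridline on the y-axis.
3. Fitting integer coefficients to these (and the overall shape) gives p.

2*x^3*y + 3*x + 2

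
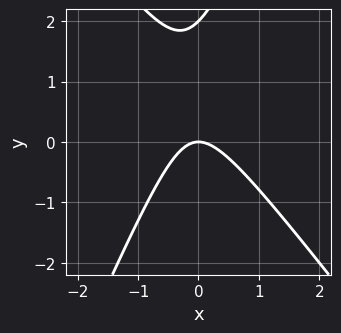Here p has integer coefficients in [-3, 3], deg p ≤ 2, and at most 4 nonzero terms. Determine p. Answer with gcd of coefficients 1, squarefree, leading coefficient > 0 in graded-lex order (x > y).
3*x^2 + x*y - y^2 + 2*y

First, degree: no degree-1 curve has this shape, so deg p = 2.
Next, checking where it meets the axes: among the integer gridlines, it crosses the y-axis at y ∈ {0, 2}; it meets the x-axis at x = 0 (among the integer gridlines).
Finally, assembling these constraints gives the stated polynomial.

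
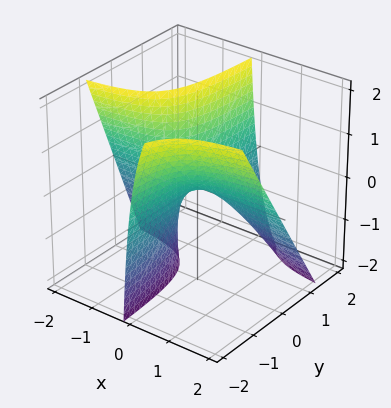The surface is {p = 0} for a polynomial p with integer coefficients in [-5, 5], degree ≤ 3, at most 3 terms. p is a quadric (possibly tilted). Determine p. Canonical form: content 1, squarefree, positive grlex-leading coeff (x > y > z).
First, deg p = 2.
Then, reading off the gridlines: it meets the z-axis at z = 0 (among the integer gridlines); the visible y-axis segment lies entirely on the surface.
Finally, solving for integer coefficients yields p as stated.

4*x*y + 2*x*z + z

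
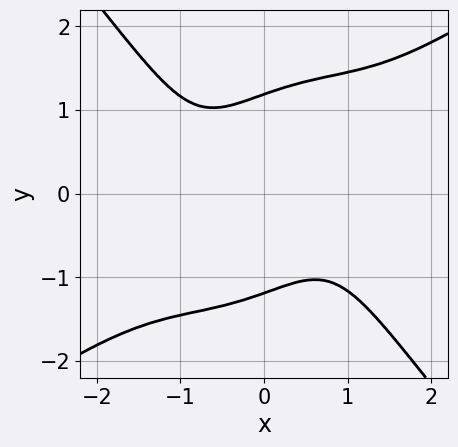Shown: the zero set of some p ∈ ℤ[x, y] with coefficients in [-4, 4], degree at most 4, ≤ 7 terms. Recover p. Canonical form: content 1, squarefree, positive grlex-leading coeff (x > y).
x^4 - x^3*y - y^4 + 2*x*y + 2

First, degree: no degree-3 curve has this shape, so deg p = 4.
Next, against the integer gridlines: the curve avoids every integer x-axis point in the box.
Finally, fitting integer coefficients to these (and the overall shape) gives p.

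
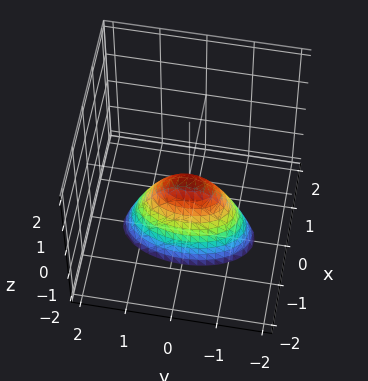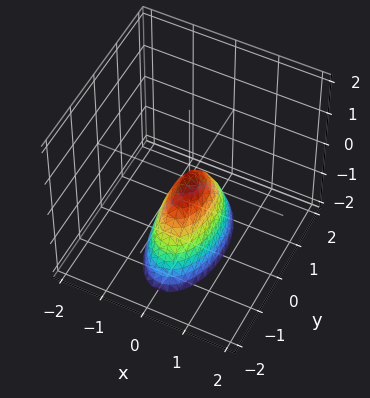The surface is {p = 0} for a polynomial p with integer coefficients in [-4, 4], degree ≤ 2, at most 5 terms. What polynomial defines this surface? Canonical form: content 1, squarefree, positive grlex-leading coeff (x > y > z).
deg p = 2.
Symmetries: it's symmetric under x → −x, forcing even powers of x; the y ↦ −y reflection is a symmetry, so y appears only in even powers.
Observable constraints: one x-axis crossing is at x = 0; it meets the y-axis at y = 0 (among the integer gridlines); it crosses the z-axis at the gridline z = 0.
The integer polynomial consistent with all of this is the stated p.

3*x^2 + y^2 + z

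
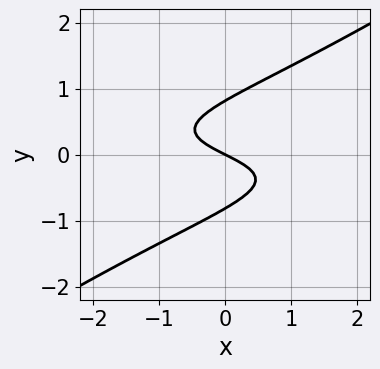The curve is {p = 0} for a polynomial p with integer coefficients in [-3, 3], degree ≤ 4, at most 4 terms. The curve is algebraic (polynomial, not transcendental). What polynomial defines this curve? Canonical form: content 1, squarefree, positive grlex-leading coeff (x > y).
2*x*y^2 - 3*y^3 + x + 2*y

deg p = 3.
Reading off the gridlines: one y-axis crossing is at y = 0; it crosses the x-axis at the gridline x = 0.
Assembling these constraints gives the stated polynomial.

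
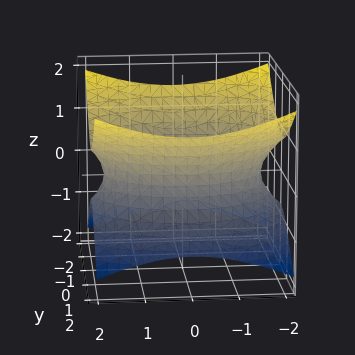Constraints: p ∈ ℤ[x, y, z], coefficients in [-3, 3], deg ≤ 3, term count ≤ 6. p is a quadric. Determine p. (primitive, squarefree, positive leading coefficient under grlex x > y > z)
x^2 + 2*y^2 - 3*z^2 - 3

(a) deg p = 2.
(b) Symmetries: it's symmetric under x → −x, forcing even powers of x; the y ↦ −y reflection is a symmetry, so y appears only in even powers; mirror symmetry z ↦ −z ⇒ only even powers of z.
(c) Checking where it meets the axes: the surface avoids every integer z-axis point in the box.
(d) These observations pin down the coefficients.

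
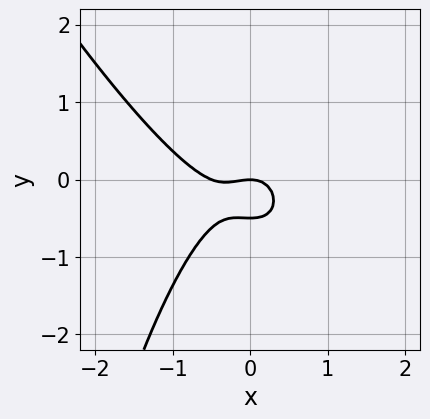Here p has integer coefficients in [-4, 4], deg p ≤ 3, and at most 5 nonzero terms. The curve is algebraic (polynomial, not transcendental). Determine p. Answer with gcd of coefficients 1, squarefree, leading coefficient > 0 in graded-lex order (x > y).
2*x^3 + x^2*y + x^2 + 2*y^2 + y

First, degree: the shape is more complex than any degree-2 curve, so deg p = 3.
Next, reading off the gridlines: it crosses the y-axis at the gridline y = 0; it crosses the x-axis at the gridline x = 0.
Finally, together with the visible shape, these determine p as stated.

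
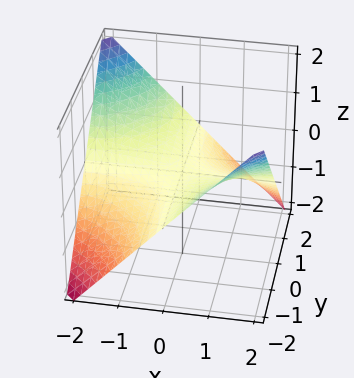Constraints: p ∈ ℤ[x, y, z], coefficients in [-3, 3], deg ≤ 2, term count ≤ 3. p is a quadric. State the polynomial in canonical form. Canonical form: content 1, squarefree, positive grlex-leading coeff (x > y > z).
x*y + 2*z

The degree is 2 — a hyperbolic paraboloid; a quadric.
From the axis intercepts and sections: it crosses the z-axis at the gridline z = 0; every point of the x-axis in the box is on the surface.
Together with the visible shape, these determine p as stated. Check: (0, 1, 0) on the y-axis lies on the surface, and p(0, 1, 0) = 0. ✓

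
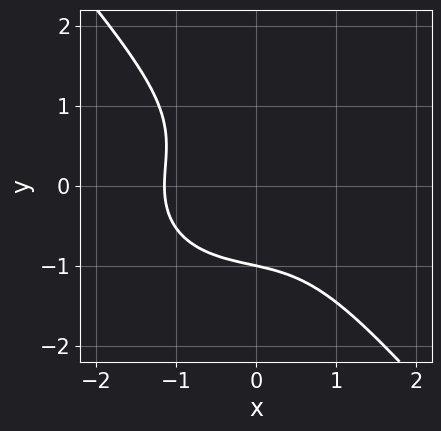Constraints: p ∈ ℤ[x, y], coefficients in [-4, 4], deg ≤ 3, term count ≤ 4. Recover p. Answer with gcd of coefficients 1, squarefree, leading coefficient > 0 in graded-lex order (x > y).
2*x^3 + 2*x*y^2 + 3*y^3 + 3

1. The degree is 3 — the shape is more complex than any degree-2 curve.
2. Against the integer gridlines: it crosses the y-axis at the gridline y = -1.
3. Together with the visible shape, these determine p as stated.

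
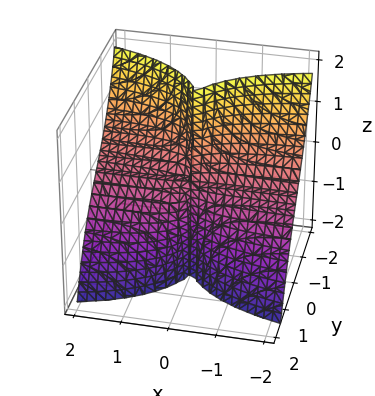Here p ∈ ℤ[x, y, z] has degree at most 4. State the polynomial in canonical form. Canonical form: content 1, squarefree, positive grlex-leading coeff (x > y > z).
(a) Degree: a generic line meets the surface in up to 3 points, so deg p = 3.
(b) Reading off the gridlines: one y-axis crossing is at y = 0; the visible x-axis segment lies entirely on the surface; every point of the z-axis in the box is on the surface.
(c) Matching integer coefficients to the picture gives p.

3*x^2*y + 3*x^2*z + 2*y^3 - x*y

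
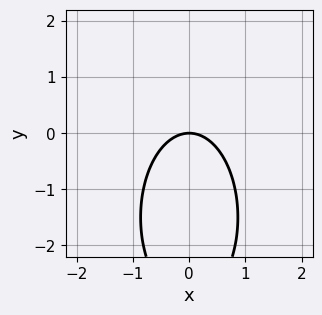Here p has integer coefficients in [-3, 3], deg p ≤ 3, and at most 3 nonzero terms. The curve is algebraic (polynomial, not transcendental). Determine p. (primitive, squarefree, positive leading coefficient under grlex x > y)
3*x^2 + y^2 + 3*y

1. Degree: a generic line meets the curve in up to 2 points, so deg p = 2.
2. Symmetries: the x ↦ −x reflection is a symmetry, so x appears only in even powers.
3. Observable constraints: one y-axis crossing is at y = 0; one x-axis crossing is at x = 0.
4. Solving for integer coefficients yields p as stated.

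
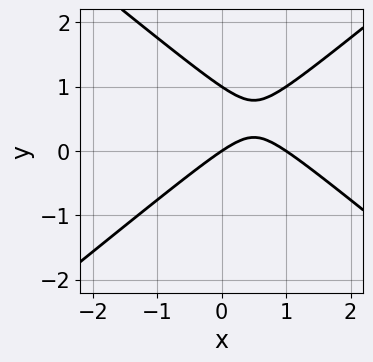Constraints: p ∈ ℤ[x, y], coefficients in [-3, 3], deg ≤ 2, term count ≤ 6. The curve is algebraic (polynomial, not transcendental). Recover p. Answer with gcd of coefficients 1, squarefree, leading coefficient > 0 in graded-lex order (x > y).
2*x^2 - 3*y^2 - 2*x + 3*y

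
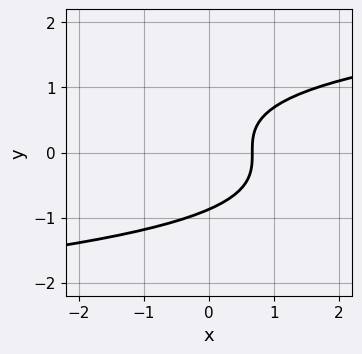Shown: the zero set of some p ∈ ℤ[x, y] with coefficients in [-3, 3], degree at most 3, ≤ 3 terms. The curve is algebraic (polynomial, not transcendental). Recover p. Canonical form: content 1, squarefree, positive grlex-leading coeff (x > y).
(a) The degree is 3 — a generic line meets the curve in up to 3 points.
(b) Matching integer coefficients to the picture gives p.

3*y^3 - 3*x + 2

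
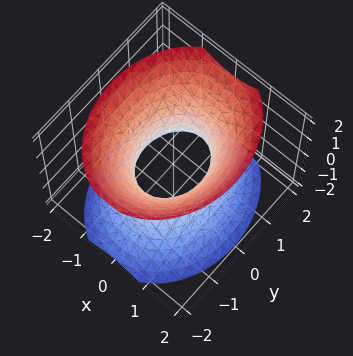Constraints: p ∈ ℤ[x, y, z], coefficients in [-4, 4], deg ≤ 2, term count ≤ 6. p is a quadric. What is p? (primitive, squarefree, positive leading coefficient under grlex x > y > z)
3*x^2 + 2*y^2 - 2*z^2 - 2

First, the degree is 2 — one connected sheet with a waist; a quadric.
Then, symmetries: the y ↦ −y reflection is a symmetry, so y appears only in even powers; mirror symmetry x ↦ −x ⇒ only even powers of x; the z ↦ −z reflection is a symmetry, so z appears only in even powers.
Then, from the visible intercepts: no z-intercept at any integer in the box; among the integer gridlines, it crosses the y-axis at y ∈ {-1, 1}.
Finally, matching integer coefficients to the picture gives p.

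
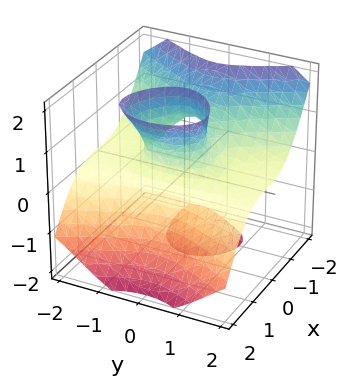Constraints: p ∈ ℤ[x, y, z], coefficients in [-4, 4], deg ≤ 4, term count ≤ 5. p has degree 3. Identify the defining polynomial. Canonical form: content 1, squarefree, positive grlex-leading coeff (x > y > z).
(a) The picture has 2 separate pieces. They look like related sheets of one shape, so recover p as a whole.
(b) deg p = 3. A generic line meets the surface in up to 3 points.
(c) Observable constraints: it misses every integer gridline on the z-axis; it misses every integer gridline on the y-axis.
(d) Solving for integer coefficients yields p as stated.

3*x^3 - 2*x*z^2 + 3*y^2*z - 1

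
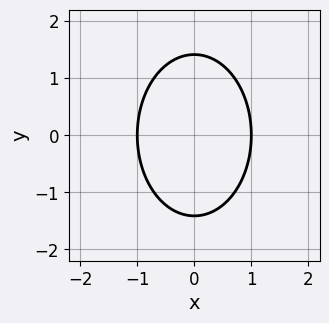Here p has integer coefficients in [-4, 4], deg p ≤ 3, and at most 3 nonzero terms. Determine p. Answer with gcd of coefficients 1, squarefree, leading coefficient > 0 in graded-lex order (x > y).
1. deg p = 2. The shape is more complex than any degree-1 curve.
2. Symmetries: the y ↦ −y reflection is a symmetry, so y appears only in even powers; the x ↦ −x reflection is a symmetry, so x appears only in even powers.
3. Reading off the gridlines: the x-axis gridline crossings are at x ∈ {-1, 1}.
4. Assembling these constraints gives the stated polynomial.

2*x^2 + y^2 - 2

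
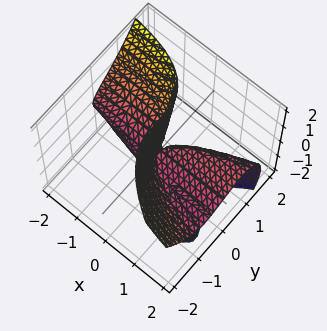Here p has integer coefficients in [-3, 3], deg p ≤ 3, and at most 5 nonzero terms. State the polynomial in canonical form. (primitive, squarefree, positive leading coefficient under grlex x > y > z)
The degree is 3 — the shape is more complex than any degree-2 surface.
Checking where it meets the axes: every point of the z-axis in the box is on the surface; it meets the y-axis at y = 0 (among the integer gridlines).
Putting this together gives p. Check: (2, 0, 0) on the x-axis lies on the surface, and p(2, 0, 0) = 0. ✓

x^2*z + 2*x*z^2 + 3*y^3 - 2*x*y + 3*x*z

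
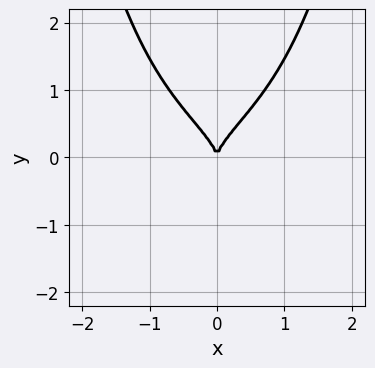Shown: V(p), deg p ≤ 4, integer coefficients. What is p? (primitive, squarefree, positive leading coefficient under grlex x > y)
x^2*y^2 - y^3 + x^2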